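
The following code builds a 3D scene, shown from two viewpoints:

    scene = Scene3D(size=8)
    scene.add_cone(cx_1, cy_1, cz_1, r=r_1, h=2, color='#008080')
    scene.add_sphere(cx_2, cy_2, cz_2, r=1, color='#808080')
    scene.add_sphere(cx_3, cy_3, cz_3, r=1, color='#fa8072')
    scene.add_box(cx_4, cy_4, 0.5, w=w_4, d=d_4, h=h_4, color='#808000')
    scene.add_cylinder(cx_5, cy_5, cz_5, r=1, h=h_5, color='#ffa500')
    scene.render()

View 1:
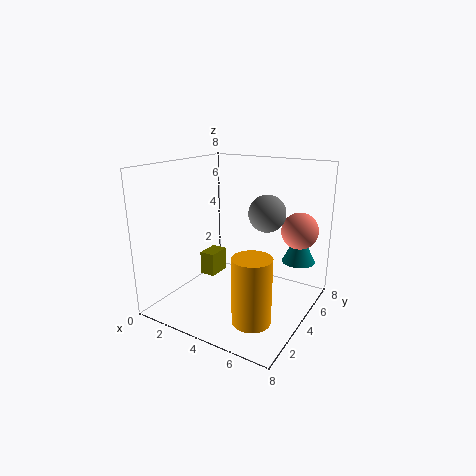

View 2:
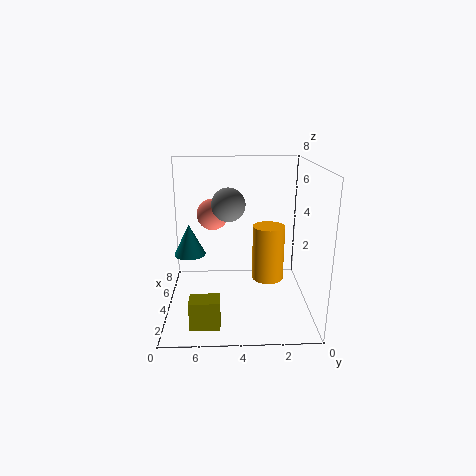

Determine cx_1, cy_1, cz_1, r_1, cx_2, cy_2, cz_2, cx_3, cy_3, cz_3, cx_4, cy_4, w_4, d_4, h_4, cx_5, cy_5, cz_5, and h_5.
cx_1 = 6.5
cy_1 = 7
cz_1 = 2
r_1 = 1
cx_2 = 5.5
cy_2 = 4.5
cz_2 = 5.5
cx_3 = 7
cy_3 = 5.5
cz_3 = 4.5
cx_4 = 0.5
cy_4 = 5
w_4 = 1
d_4 = 1.5
h_4 = 1.5
cx_5 = 6
cy_5 = 2
cz_5 = 0.5
h_5 = 3.5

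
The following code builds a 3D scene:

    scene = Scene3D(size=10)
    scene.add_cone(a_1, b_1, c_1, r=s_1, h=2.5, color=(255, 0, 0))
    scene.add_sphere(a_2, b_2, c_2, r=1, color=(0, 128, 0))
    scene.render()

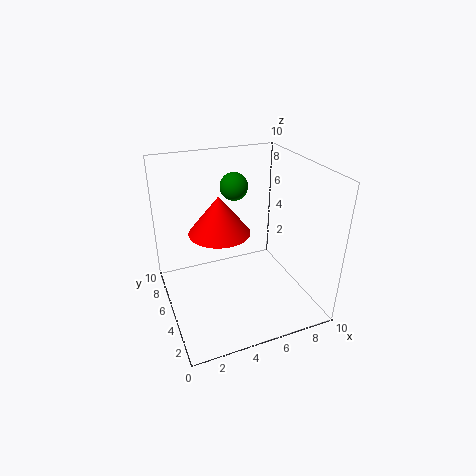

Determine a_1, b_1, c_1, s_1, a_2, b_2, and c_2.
a_1 = 3.5
b_1 = 4.5
c_1 = 6
s_1 = 2
a_2 = 5.5
b_2 = 7
c_2 = 8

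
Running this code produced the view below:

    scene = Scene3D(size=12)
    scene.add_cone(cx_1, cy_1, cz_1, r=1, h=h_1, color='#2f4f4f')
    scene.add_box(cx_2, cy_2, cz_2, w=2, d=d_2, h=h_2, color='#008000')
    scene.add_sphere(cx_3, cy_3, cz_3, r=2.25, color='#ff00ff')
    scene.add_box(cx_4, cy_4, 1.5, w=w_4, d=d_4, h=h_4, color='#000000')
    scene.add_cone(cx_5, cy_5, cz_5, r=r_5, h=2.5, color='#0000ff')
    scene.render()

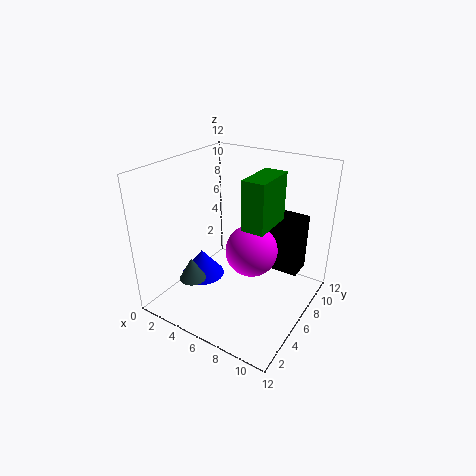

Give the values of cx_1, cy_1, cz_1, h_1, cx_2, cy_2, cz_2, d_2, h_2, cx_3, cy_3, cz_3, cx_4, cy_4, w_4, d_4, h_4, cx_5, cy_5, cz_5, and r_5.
cx_1 = 4.75; cy_1 = 1.5; cz_1 = 4.25; h_1 = 1.75; cx_2 = 6.25; cy_2 = 6; cz_2 = 6.75; d_2 = 4; h_2 = 4.25; cx_3 = 6.75; cy_3 = 7; cz_3 = 4.5; cx_4 = 6.5; cy_4 = 9.5; w_4 = 3.5; d_4 = 2.25; h_4 = 5.25; cx_5 = 2; cy_5 = 6; cz_5 = 1; r_5 = 2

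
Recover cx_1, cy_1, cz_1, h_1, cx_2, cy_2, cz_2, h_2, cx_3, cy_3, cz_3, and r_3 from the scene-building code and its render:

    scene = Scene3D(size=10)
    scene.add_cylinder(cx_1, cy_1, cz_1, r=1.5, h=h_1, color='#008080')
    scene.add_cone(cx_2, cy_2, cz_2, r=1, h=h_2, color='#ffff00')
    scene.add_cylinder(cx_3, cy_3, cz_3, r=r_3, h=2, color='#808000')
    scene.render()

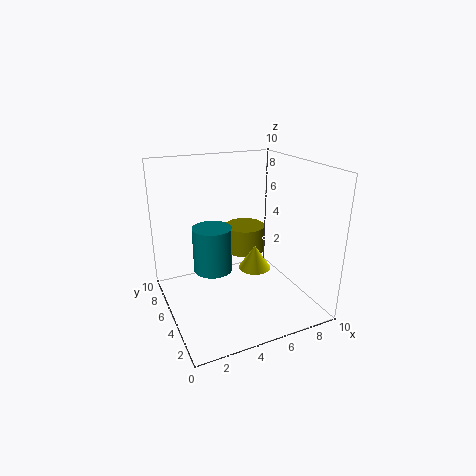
cx_1 = 4, cy_1 = 7.5, cz_1 = 1.5, h_1 = 3.5, cx_2 = 5, cy_2 = 2.5, cz_2 = 4, h_2 = 1.5, cx_3 = 6.5, cy_3 = 7, cz_3 = 3, r_3 = 1.5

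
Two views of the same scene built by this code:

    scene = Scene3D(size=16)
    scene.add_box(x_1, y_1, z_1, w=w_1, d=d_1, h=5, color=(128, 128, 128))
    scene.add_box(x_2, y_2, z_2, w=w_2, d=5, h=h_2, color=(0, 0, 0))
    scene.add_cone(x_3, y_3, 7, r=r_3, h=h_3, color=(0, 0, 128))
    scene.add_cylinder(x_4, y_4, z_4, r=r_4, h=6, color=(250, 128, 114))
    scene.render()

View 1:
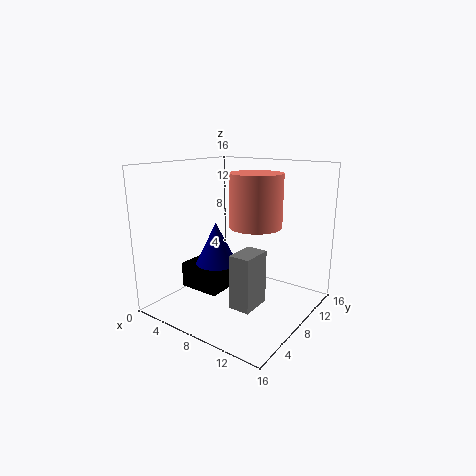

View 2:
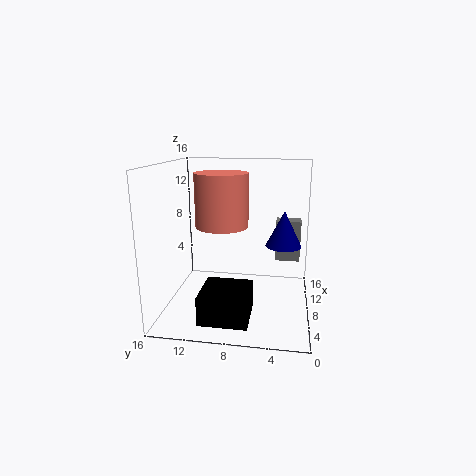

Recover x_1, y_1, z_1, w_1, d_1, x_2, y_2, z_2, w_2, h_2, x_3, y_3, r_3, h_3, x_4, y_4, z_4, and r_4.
x_1 = 12, y_1 = 1, z_1 = 4, w_1 = 2, d_1 = 3, x_2 = 1, y_2 = 6, z_2 = 1, w_2 = 5, h_2 = 3, x_3 = 9, y_3 = 3, r_3 = 2, h_3 = 4, x_4 = 9, y_4 = 10, z_4 = 9, r_4 = 3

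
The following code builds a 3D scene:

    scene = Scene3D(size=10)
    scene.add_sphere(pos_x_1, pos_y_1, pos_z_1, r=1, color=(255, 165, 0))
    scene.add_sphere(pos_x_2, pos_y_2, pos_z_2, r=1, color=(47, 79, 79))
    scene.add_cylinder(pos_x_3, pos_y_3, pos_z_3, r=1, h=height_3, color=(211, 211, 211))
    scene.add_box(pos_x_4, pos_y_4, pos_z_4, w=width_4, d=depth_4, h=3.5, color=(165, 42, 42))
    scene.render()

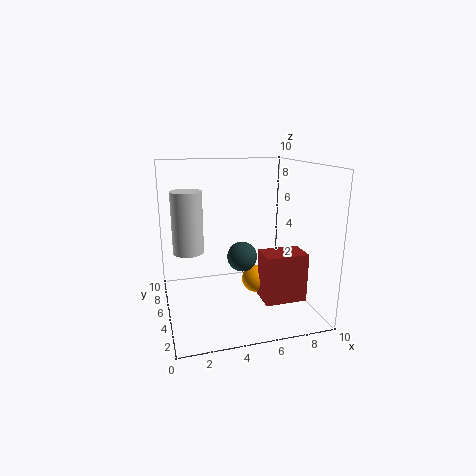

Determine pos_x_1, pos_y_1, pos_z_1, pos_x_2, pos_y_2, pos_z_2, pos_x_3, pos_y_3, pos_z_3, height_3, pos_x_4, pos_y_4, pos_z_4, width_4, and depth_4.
pos_x_1 = 6.5, pos_y_1 = 5.5, pos_z_1 = 1.5, pos_x_2 = 5, pos_y_2 = 4, pos_z_2 = 4, pos_x_3 = 1.5, pos_y_3 = 4.5, pos_z_3 = 4.5, height_3 = 4, pos_x_4 = 6.5, pos_y_4 = 3, pos_z_4 = 0.5, width_4 = 3, depth_4 = 2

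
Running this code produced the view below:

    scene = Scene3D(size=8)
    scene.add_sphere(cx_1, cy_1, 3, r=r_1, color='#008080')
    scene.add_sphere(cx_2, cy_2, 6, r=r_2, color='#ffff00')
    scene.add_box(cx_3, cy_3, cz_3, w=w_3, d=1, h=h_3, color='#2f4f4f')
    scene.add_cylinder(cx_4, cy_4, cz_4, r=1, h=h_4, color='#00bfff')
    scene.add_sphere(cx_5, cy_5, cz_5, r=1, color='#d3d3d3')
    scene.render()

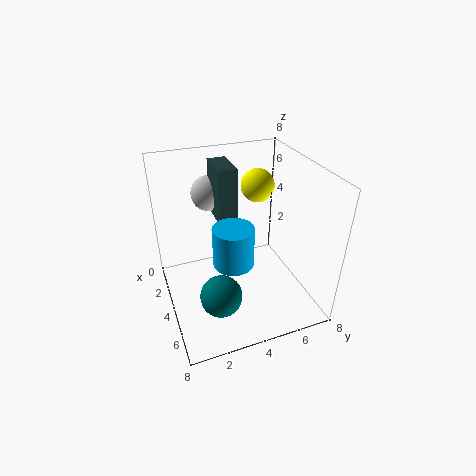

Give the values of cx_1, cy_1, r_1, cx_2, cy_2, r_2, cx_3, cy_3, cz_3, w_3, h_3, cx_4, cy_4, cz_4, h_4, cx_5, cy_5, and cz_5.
cx_1 = 7
cy_1 = 2
r_1 = 1
cx_2 = 2
cy_2 = 6
r_2 = 1
cx_3 = 2
cy_3 = 3
cz_3 = 5
w_3 = 2
h_3 = 3
cx_4 = 6
cy_4 = 3
cz_4 = 4
h_4 = 2
cx_5 = 2
cy_5 = 3
cz_5 = 6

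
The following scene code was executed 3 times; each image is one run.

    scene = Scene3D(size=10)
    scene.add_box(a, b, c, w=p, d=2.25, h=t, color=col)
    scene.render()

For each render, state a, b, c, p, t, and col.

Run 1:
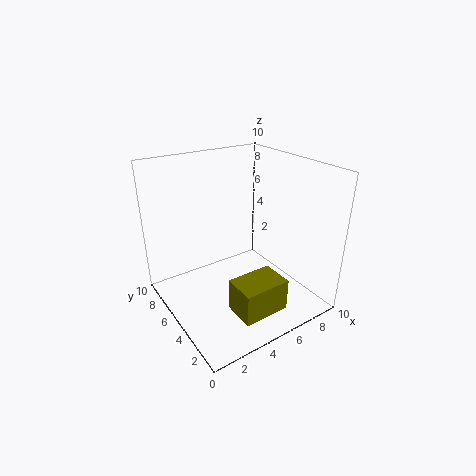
a = 3.25; b = 1.25; c = 0.75; p = 3.25; t = 2.25; col = 'olive'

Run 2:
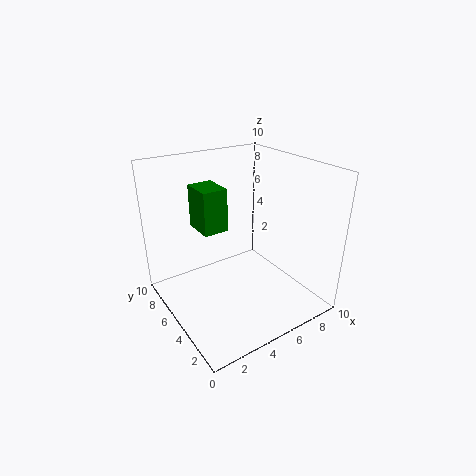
a = 2.75; b = 5.5; c = 5.5; p = 1.75; t = 3; col = 'green'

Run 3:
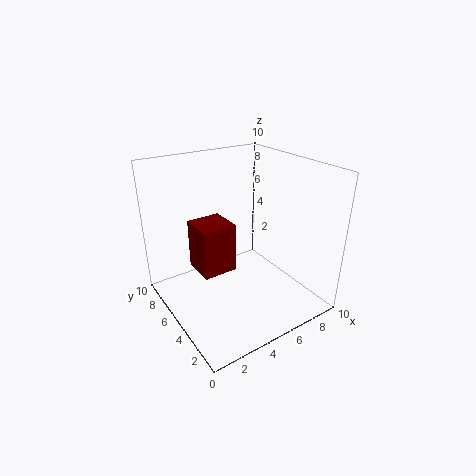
a = 1.75; b = 3.75; c = 3.5; p = 2.25; t = 3.25; col = 'maroon'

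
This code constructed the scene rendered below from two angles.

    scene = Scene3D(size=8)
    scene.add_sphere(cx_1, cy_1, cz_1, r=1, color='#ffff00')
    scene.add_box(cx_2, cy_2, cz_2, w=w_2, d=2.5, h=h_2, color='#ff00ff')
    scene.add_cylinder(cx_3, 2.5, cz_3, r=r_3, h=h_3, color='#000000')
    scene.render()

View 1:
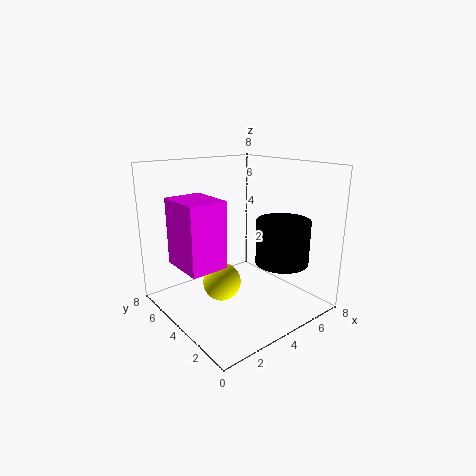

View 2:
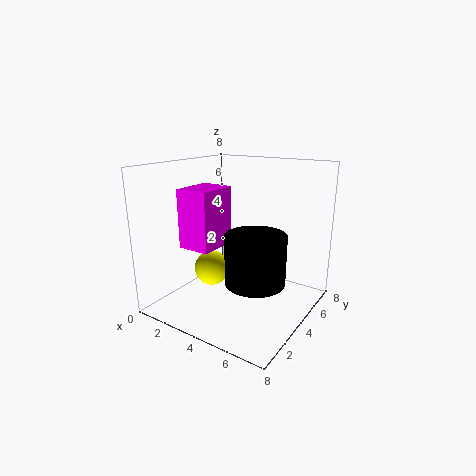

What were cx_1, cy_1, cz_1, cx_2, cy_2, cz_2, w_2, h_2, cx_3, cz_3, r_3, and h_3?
cx_1 = 2.5, cy_1 = 3.5, cz_1 = 2, cx_2 = 0.5, cy_2 = 3, cz_2 = 3, w_2 = 2, h_2 = 3.5, cx_3 = 6, cz_3 = 2.5, r_3 = 1.5, h_3 = 2.5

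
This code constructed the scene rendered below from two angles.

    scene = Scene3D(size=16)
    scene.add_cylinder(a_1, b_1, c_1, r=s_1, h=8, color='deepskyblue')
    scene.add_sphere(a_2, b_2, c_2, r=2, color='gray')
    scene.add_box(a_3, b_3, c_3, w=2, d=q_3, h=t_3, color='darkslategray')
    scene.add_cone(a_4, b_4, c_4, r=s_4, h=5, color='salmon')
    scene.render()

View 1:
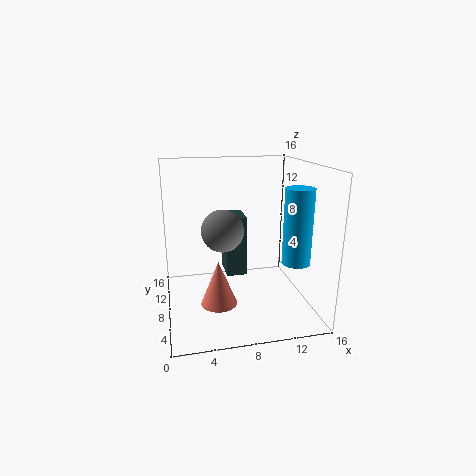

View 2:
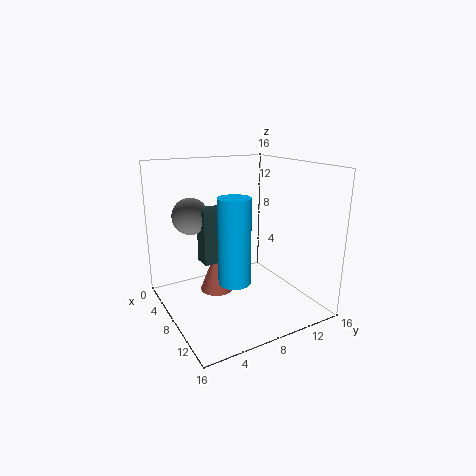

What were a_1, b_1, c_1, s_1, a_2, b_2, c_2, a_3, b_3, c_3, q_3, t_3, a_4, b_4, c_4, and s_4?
a_1 = 13.5; b_1 = 4.5; c_1 = 6; s_1 = 1.5; a_2 = 5.5; b_2 = 3.5; c_2 = 10.5; a_3 = 6; b_3 = 4; c_3 = 5.5; q_3 = 3; t_3 = 6; a_4 = 5.5; b_4 = 6.5; c_4 = 1; s_4 = 2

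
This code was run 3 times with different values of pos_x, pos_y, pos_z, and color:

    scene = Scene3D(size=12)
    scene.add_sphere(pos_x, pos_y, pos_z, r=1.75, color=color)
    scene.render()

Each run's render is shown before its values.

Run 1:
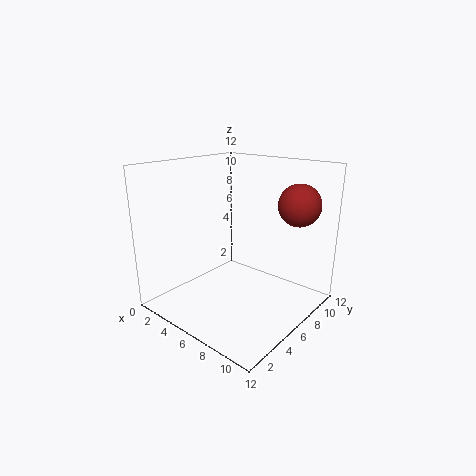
pos_x = 9.75; pos_y = 9.25; pos_z = 8.75; color = 'brown'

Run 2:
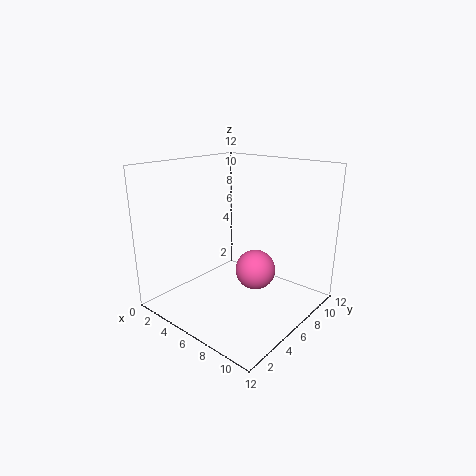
pos_x = 6.75; pos_y = 7.5; pos_z = 2.75; color = 'hotpink'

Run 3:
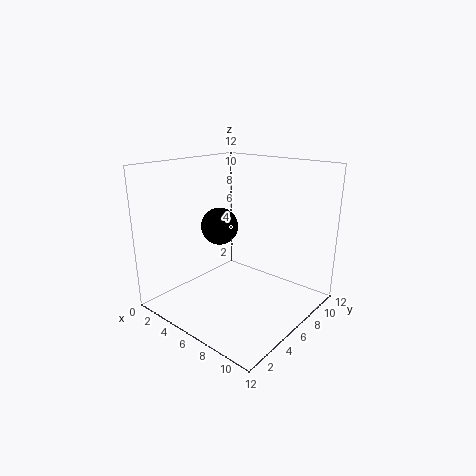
pos_x = 2.25; pos_y = 7.75; pos_z = 5.75; color = 'black'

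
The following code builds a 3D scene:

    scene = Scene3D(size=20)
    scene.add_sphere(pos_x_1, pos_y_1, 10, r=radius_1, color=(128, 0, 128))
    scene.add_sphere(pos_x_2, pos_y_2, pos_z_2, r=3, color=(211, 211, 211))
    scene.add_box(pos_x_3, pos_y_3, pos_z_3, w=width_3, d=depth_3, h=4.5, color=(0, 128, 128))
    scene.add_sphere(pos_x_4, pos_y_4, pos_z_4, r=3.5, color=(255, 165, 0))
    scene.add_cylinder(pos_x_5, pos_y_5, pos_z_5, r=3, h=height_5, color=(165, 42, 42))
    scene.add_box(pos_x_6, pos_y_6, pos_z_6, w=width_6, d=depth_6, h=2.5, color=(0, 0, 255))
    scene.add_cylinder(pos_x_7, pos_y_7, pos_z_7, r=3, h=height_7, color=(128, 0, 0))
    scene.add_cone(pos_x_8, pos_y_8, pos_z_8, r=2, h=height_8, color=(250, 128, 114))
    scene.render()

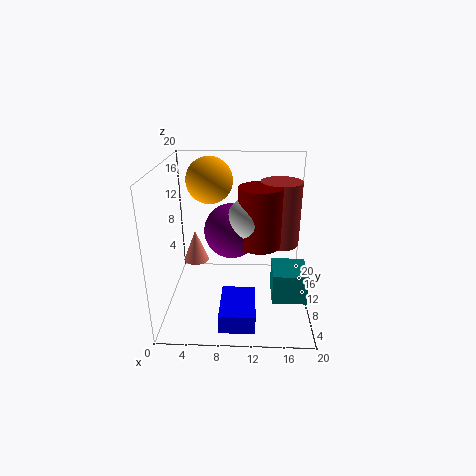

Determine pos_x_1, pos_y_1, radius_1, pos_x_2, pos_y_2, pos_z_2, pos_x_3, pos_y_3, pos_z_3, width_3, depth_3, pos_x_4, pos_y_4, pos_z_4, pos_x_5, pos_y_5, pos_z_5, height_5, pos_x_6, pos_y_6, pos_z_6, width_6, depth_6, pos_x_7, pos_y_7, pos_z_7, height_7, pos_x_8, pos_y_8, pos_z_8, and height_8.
pos_x_1 = 9; pos_y_1 = 12.5; radius_1 = 4; pos_x_2 = 11.5; pos_y_2 = 11; pos_z_2 = 12.5; pos_x_3 = 15; pos_y_3 = 8; pos_z_3 = 0.5; width_3 = 5; depth_3 = 5.5; pos_x_4 = 5.5; pos_y_4 = 16; pos_z_4 = 16.5; pos_x_5 = 16; pos_y_5 = 14; pos_z_5 = 7.5; height_5 = 9.5; pos_x_6 = 8; pos_y_6 = 0.5; pos_z_6 = 1.5; width_6 = 4.5; depth_6 = 6.5; pos_x_7 = 13; pos_y_7 = 11; pos_z_7 = 8.5; height_7 = 8.5; pos_x_8 = 3; pos_y_8 = 15.5; pos_z_8 = 3.5; height_8 = 5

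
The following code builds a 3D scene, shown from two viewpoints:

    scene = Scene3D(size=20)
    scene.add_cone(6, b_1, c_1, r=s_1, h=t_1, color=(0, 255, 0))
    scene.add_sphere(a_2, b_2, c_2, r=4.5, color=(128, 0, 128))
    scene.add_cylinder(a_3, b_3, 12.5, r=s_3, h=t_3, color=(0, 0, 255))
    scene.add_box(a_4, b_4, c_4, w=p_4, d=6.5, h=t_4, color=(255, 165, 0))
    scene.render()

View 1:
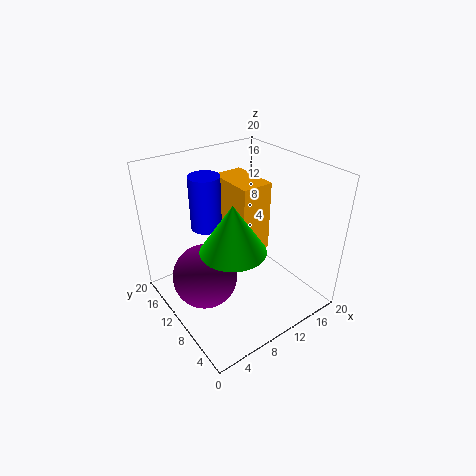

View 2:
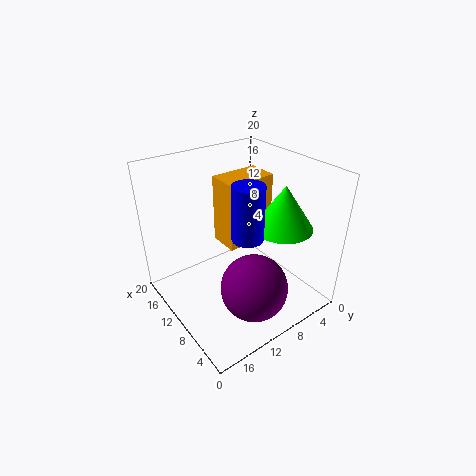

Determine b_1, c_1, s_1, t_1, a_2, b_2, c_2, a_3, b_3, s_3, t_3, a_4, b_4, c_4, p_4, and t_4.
b_1 = 5.5; c_1 = 12; s_1 = 4; t_1 = 6; a_2 = 5; b_2 = 11; c_2 = 5; a_3 = 6; b_3 = 11.5; s_3 = 2; t_3 = 7; a_4 = 8; b_4 = 6; c_4 = 10; p_4 = 4; t_4 = 9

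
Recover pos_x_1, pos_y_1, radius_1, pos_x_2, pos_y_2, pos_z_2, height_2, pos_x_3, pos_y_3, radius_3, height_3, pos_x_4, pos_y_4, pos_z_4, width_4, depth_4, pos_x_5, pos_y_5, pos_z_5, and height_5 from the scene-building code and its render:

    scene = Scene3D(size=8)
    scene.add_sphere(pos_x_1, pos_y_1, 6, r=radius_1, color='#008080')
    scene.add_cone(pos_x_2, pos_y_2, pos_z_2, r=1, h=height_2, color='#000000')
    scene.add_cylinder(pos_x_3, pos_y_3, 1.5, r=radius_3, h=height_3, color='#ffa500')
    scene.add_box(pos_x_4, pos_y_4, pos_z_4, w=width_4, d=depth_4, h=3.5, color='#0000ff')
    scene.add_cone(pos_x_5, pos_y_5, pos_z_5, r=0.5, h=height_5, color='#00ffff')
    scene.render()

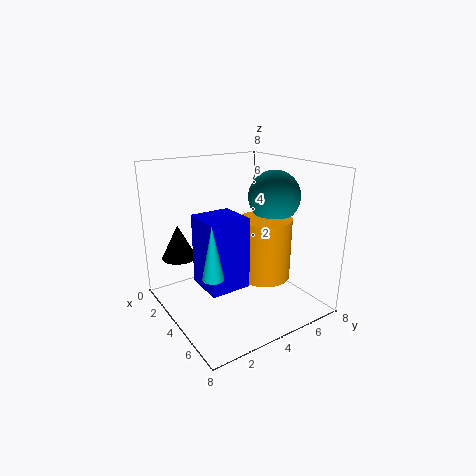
pos_x_1 = 4
pos_y_1 = 6.5
radius_1 = 1.5
pos_x_2 = 1.5
pos_y_2 = 1.5
pos_z_2 = 2.5
height_2 = 2
pos_x_3 = 4.5
pos_y_3 = 5.5
radius_3 = 1.5
height_3 = 3.5
pos_x_4 = 4.5
pos_y_4 = 1
pos_z_4 = 2.5
width_4 = 2
depth_4 = 2
pos_x_5 = 6.5
pos_y_5 = 1
pos_z_5 = 3.5
height_5 = 2.5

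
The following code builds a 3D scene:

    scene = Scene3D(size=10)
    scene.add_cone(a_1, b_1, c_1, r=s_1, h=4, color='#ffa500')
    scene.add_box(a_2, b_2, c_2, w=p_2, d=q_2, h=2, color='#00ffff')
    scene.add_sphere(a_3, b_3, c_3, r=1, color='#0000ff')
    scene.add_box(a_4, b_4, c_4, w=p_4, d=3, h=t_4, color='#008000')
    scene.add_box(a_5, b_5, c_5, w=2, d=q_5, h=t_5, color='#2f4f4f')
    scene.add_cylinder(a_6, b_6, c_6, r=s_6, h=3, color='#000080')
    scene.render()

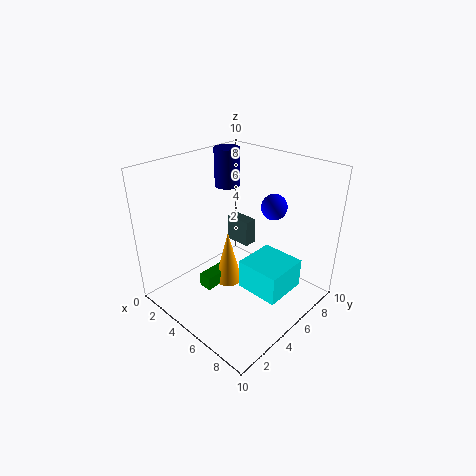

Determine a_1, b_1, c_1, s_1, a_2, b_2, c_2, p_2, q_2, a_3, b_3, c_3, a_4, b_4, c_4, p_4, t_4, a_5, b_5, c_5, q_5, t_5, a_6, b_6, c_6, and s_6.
a_1 = 4
b_1 = 5
c_1 = 1
s_1 = 1
a_2 = 6
b_2 = 4
c_2 = 2
p_2 = 3
q_2 = 3
a_3 = 5
b_3 = 9
c_3 = 6
a_4 = 3
b_4 = 3
c_4 = 1
p_4 = 1
t_4 = 1
a_5 = 2
b_5 = 7
c_5 = 3
q_5 = 1
t_5 = 2
a_6 = 1
b_6 = 8
c_6 = 7
s_6 = 1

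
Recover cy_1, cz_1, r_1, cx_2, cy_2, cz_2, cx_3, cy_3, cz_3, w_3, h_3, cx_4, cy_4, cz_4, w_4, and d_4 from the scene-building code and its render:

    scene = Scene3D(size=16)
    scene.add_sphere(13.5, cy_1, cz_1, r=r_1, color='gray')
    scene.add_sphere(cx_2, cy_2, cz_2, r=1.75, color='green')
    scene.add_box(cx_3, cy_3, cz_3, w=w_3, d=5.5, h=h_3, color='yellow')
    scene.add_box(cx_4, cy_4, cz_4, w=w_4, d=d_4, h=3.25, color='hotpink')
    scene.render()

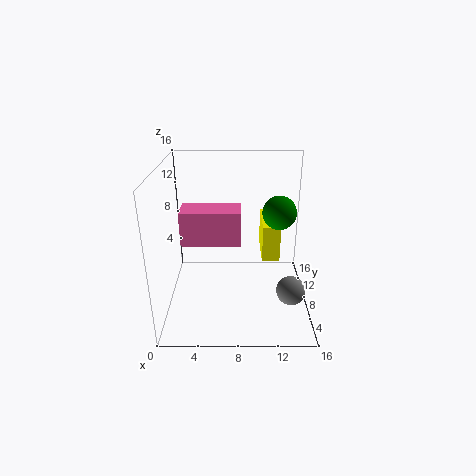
cy_1 = 3.75, cz_1 = 4, r_1 = 1.5, cx_2 = 12.25, cy_2 = 6.75, cz_2 = 11.5, cx_3 = 10.75, cy_3 = 8, cz_3 = 5, w_3 = 2, h_3 = 4.25, cx_4 = 2.75, cy_4 = 2.25, cz_4 = 10, w_4 = 5.5, d_4 = 2.75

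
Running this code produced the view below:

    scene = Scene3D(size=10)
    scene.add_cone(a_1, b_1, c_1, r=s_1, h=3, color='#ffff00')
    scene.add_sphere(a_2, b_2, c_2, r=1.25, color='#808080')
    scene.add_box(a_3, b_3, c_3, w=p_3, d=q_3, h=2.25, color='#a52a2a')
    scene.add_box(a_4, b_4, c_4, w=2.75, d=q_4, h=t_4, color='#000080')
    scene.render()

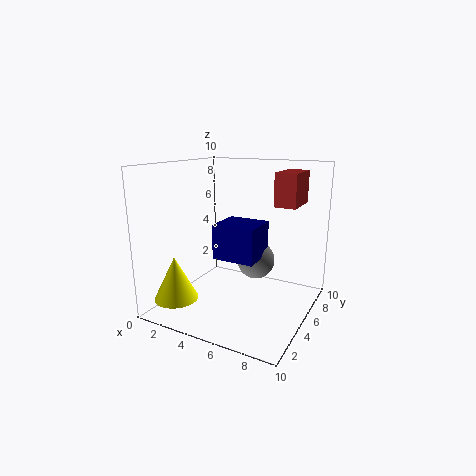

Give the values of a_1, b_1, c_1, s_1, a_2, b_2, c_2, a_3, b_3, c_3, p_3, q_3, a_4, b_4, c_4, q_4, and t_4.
a_1 = 1.75; b_1 = 2; c_1 = 1; s_1 = 1.5; a_2 = 6.5; b_2 = 4.75; c_2 = 3.75; a_3 = 7.25; b_3 = 5.75; c_3 = 7.25; p_3 = 1.5; q_3 = 2.75; a_4 = 4.5; b_4 = 2.5; c_4 = 4.25; q_4 = 2.5; t_4 = 2.25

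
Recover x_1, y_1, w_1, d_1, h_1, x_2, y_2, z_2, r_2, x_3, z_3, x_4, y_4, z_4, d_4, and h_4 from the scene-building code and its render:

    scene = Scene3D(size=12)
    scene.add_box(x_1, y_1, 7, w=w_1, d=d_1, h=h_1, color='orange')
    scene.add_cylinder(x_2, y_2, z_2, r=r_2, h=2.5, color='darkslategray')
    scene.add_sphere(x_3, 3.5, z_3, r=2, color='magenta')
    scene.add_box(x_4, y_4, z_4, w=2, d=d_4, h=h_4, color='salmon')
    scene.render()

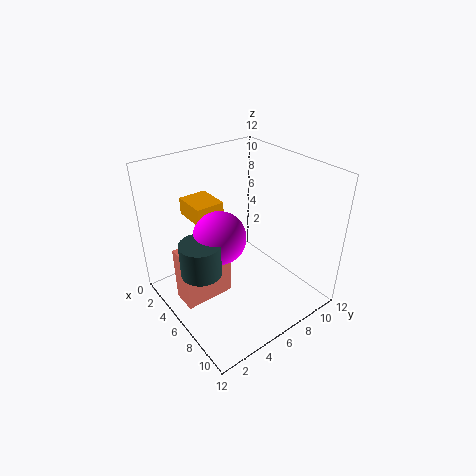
x_1 = 1, y_1 = 3.5, w_1 = 3, d_1 = 2.5, h_1 = 1.5, x_2 = 7.5, y_2 = 1.5, z_2 = 5.5, r_2 = 1.5, x_3 = 7, z_3 = 7.5, x_4 = 5, y_4 = 0.5, z_4 = 2, d_4 = 4, h_4 = 4.5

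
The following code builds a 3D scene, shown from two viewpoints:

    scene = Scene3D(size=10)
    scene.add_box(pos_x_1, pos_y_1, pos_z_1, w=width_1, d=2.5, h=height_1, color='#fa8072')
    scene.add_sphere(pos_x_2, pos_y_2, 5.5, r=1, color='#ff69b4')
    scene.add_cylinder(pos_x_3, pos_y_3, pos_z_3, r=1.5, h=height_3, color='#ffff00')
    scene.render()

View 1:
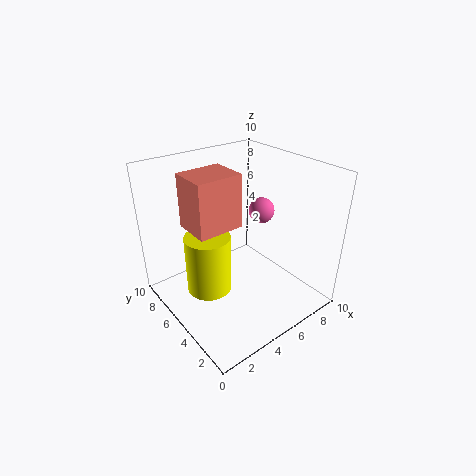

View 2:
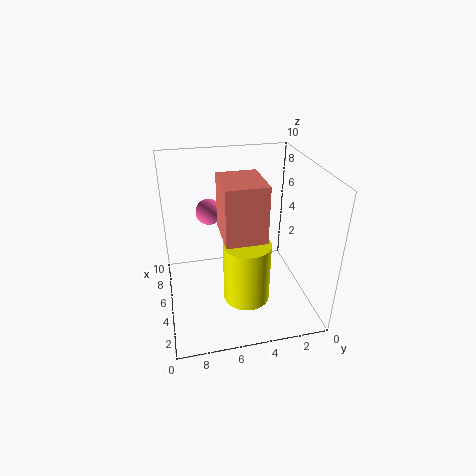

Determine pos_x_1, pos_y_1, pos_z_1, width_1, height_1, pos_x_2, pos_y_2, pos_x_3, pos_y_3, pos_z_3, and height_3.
pos_x_1 = 1.5, pos_y_1 = 4, pos_z_1 = 6.5, width_1 = 3, height_1 = 3.5, pos_x_2 = 8.5, pos_y_2 = 6.5, pos_x_3 = 2.5, pos_y_3 = 5, pos_z_3 = 2, height_3 = 4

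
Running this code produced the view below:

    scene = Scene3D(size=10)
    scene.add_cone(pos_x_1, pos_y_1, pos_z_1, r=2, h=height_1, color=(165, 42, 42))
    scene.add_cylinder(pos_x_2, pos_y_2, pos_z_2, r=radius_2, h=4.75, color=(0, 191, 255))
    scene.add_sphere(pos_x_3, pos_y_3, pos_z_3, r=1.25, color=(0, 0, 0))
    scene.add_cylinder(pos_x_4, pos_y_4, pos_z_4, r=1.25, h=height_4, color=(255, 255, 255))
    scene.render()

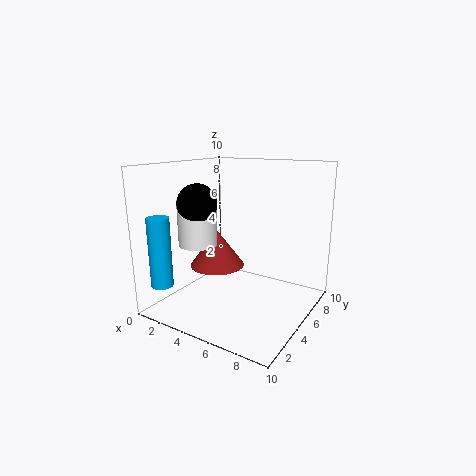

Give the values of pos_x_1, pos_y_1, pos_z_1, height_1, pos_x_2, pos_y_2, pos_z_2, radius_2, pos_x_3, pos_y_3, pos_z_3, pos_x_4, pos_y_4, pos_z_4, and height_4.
pos_x_1 = 3
pos_y_1 = 5.25
pos_z_1 = 2.5
height_1 = 2.75
pos_x_2 = 1.25
pos_y_2 = 1.25
pos_z_2 = 2
radius_2 = 0.75
pos_x_3 = 3.75
pos_y_3 = 2.25
pos_z_3 = 7.75
pos_x_4 = 3.5
pos_y_4 = 2.5
pos_z_4 = 5
height_4 = 3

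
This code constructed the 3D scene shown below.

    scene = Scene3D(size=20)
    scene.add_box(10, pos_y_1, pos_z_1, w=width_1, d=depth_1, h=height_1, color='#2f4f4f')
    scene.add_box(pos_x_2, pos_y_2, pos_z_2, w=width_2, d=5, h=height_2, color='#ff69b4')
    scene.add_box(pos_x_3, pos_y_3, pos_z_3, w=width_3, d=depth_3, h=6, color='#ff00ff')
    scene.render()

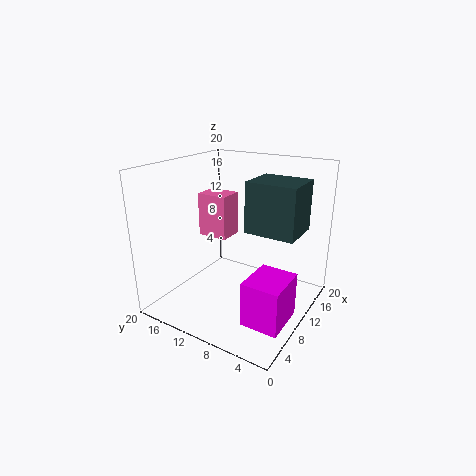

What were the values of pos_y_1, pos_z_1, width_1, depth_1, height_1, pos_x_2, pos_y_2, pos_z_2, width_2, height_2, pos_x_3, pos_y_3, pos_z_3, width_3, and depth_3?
pos_y_1 = 2, pos_z_1 = 11, width_1 = 6, depth_1 = 7, height_1 = 7, pos_x_2 = 14, pos_y_2 = 15, pos_z_2 = 7, width_2 = 4, height_2 = 7, pos_x_3 = 4, pos_y_3 = 1, pos_z_3 = 1, width_3 = 6, depth_3 = 5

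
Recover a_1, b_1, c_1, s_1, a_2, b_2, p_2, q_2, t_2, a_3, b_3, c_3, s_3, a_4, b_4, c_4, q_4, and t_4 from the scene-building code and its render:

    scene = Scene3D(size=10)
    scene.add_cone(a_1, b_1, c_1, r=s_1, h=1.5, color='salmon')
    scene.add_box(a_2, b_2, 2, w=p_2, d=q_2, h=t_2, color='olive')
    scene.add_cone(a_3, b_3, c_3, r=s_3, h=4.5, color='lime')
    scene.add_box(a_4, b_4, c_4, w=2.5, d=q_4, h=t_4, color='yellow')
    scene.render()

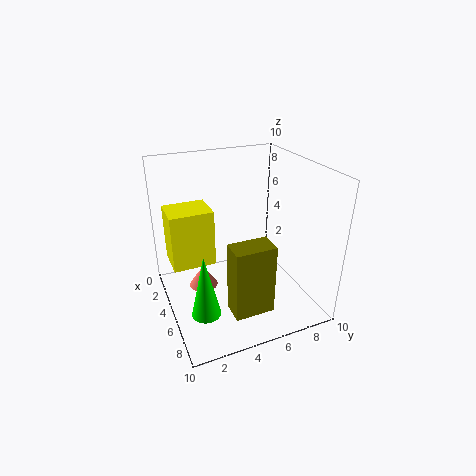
a_1 = 4.5
b_1 = 2.5
c_1 = 1.5
s_1 = 1
a_2 = 8
b_2 = 3
p_2 = 1.5
q_2 = 2.5
t_2 = 4.5
a_3 = 6.5
b_3 = 2
c_3 = 0.5
s_3 = 1
a_4 = 2
b_4 = 0.5
c_4 = 3
q_4 = 3
t_4 = 4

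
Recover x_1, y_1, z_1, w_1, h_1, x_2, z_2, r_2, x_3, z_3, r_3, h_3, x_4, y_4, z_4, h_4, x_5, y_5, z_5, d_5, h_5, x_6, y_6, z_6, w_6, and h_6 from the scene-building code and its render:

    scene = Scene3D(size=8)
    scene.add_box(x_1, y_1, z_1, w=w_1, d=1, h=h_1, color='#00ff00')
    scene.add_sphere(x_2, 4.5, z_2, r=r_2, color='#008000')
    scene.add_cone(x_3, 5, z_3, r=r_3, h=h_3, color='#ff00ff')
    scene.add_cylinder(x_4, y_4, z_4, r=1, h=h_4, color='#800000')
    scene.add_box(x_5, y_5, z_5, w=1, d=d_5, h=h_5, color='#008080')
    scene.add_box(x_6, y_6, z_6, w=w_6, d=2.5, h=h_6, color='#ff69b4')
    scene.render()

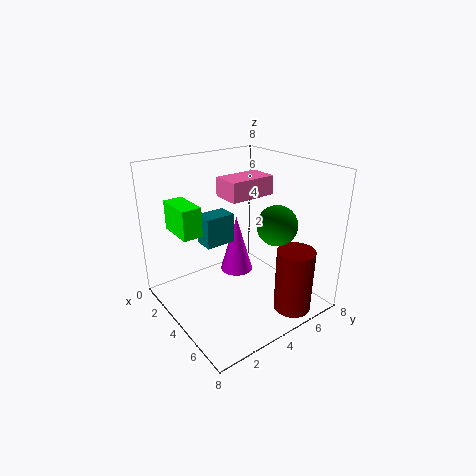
x_1 = 2.5
y_1 = 0.5
z_1 = 5
w_1 = 2
h_1 = 1.5
x_2 = 6.5
z_2 = 5.5
r_2 = 1
x_3 = 2.5
z_3 = 1
r_3 = 1
h_3 = 3.5
x_4 = 7
y_4 = 5.5
z_4 = 0.5
h_4 = 3.5
x_5 = 4
y_5 = 1.5
z_5 = 4.5
d_5 = 1.5
h_5 = 1.5
x_6 = 3.5
y_6 = 3
z_6 = 6.5
w_6 = 1.5
h_6 = 1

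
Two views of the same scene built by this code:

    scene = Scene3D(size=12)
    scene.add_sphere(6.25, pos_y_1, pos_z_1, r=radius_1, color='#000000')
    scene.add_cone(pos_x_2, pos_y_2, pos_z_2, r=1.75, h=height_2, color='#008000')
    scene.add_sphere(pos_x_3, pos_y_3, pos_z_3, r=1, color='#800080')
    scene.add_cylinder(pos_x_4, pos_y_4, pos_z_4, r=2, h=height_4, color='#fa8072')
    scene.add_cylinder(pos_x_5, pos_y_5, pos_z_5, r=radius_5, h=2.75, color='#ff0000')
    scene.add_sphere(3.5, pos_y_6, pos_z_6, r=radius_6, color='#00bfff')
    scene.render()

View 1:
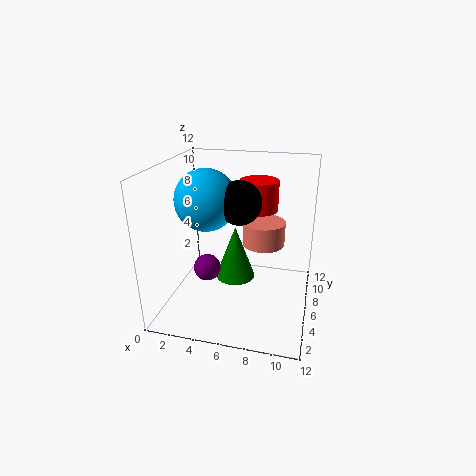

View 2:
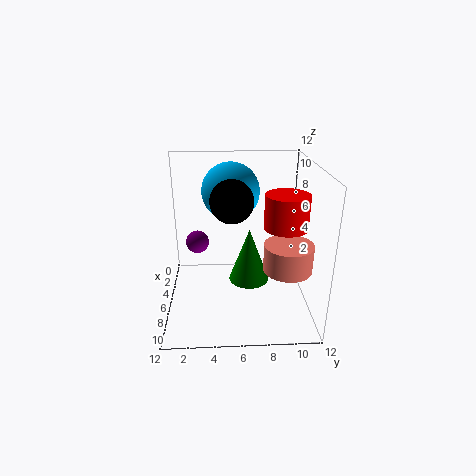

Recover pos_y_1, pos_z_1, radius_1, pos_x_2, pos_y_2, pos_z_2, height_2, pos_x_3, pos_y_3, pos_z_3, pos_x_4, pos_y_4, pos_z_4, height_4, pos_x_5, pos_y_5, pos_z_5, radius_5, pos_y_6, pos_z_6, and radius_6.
pos_y_1 = 5.5; pos_z_1 = 9.25; radius_1 = 1.75; pos_x_2 = 5.5; pos_y_2 = 7; pos_z_2 = 1.75; height_2 = 4.75; pos_x_3 = 4.5; pos_y_3 = 2.5; pos_z_3 = 5; pos_x_4 = 7.5; pos_y_4 = 10; pos_z_4 = 3.75; height_4 = 2.25; pos_x_5 = 7; pos_y_5 = 9.75; pos_z_5 = 7.25; radius_5 = 1.75; pos_y_6 = 5.5; pos_z_6 = 9.25; radius_6 = 2.5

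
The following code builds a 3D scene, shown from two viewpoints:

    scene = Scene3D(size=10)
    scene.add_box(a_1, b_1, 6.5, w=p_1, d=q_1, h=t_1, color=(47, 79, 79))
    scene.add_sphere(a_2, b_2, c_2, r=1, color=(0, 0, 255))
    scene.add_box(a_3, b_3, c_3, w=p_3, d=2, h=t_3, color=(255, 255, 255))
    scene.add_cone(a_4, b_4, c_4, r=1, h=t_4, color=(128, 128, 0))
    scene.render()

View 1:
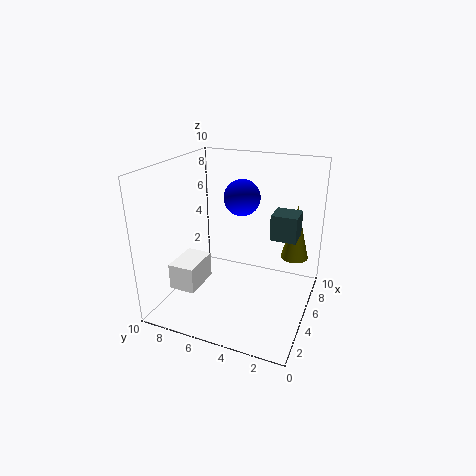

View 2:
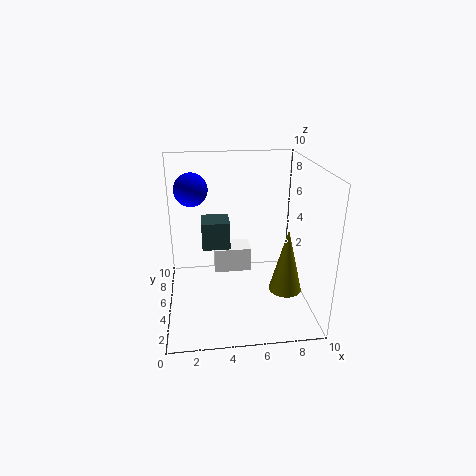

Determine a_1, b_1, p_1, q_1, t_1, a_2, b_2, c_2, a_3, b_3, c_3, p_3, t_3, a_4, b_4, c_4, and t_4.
a_1 = 2.5; b_1 = 0.5; p_1 = 1.5; q_1 = 1.5; t_1 = 1.5; a_2 = 2; b_2 = 3.5; c_2 = 9; a_3 = 3.5; b_3 = 8; c_3 = 0.5; p_3 = 3; t_3 = 2; a_4 = 7.5; b_4 = 1.5; c_4 = 3; t_4 = 4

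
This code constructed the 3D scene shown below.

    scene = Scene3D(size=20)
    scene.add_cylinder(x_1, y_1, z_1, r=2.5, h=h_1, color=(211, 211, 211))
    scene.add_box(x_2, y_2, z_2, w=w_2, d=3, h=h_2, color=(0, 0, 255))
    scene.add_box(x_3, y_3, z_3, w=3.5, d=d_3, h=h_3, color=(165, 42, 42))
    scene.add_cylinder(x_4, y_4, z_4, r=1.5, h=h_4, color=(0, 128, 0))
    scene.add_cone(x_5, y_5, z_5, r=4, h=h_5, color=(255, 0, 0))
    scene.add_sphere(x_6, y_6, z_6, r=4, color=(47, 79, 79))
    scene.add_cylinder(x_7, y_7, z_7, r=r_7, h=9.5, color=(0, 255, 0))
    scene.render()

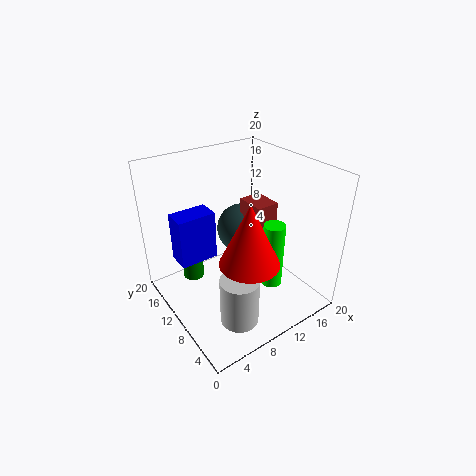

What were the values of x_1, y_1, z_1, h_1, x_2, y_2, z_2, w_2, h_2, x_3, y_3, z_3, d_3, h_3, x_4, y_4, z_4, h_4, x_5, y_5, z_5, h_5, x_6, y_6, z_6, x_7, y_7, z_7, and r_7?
x_1 = 6, y_1 = 4, z_1 = 2, h_1 = 6.5, x_2 = 1.5, y_2 = 10, z_2 = 8.5, w_2 = 5, h_2 = 6.5, x_3 = 14, y_3 = 10.5, z_3 = 6, d_3 = 4.5, h_3 = 7, x_4 = 5, y_4 = 14.5, z_4 = 3, h_4 = 3.5, x_5 = 9, y_5 = 6, z_5 = 8.5, h_5 = 8.5, x_6 = 15, y_6 = 16, z_6 = 7, x_7 = 13.5, y_7 = 6.5, z_7 = 3, r_7 = 1.5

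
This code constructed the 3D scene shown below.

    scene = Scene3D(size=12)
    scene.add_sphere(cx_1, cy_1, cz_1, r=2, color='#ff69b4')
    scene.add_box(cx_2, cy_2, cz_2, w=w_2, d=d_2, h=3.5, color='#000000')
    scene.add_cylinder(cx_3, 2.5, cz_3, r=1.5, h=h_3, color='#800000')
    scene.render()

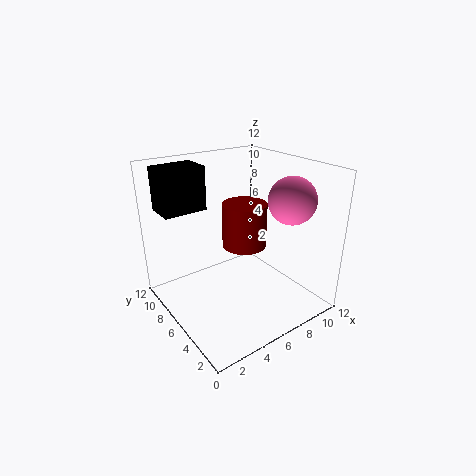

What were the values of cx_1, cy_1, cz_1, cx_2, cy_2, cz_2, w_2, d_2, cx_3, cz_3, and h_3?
cx_1 = 10, cy_1 = 4, cz_1 = 9, cx_2 = 0.5, cy_2 = 7.5, cz_2 = 8.5, w_2 = 3.5, d_2 = 2.5, cx_3 = 4, cz_3 = 7.5, h_3 = 3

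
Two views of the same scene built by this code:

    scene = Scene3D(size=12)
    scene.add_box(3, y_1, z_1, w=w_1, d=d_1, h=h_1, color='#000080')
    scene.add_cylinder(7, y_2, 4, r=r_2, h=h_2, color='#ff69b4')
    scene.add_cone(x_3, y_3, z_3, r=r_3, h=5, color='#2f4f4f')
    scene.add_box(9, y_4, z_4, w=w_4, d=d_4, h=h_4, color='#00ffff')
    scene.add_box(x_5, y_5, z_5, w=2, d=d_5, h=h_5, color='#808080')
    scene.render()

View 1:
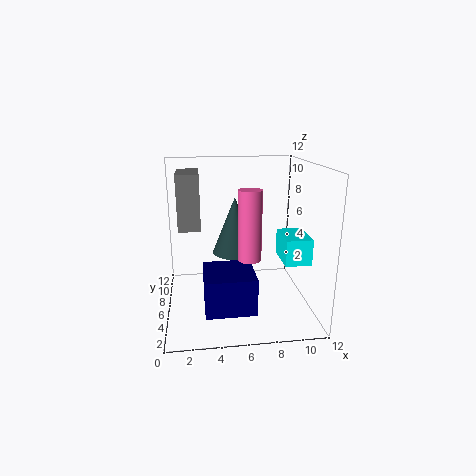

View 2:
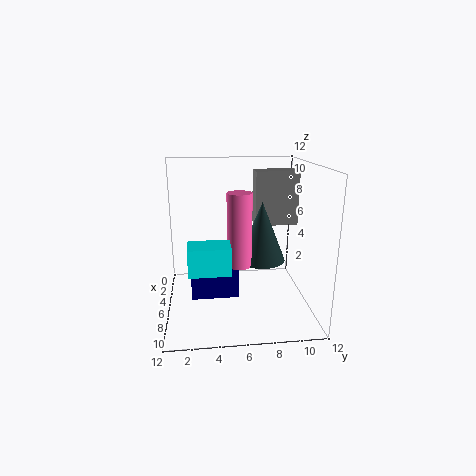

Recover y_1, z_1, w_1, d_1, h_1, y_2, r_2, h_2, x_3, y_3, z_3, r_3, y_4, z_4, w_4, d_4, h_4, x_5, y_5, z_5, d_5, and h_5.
y_1 = 2; z_1 = 1; w_1 = 4; d_1 = 4; h_1 = 3; y_2 = 6; r_2 = 1; h_2 = 6; x_3 = 6; y_3 = 8; z_3 = 4; r_3 = 2; y_4 = 2; z_4 = 5; w_4 = 2; d_4 = 3; h_4 = 2; x_5 = 1; y_5 = 8; z_5 = 6; d_5 = 4; h_5 = 5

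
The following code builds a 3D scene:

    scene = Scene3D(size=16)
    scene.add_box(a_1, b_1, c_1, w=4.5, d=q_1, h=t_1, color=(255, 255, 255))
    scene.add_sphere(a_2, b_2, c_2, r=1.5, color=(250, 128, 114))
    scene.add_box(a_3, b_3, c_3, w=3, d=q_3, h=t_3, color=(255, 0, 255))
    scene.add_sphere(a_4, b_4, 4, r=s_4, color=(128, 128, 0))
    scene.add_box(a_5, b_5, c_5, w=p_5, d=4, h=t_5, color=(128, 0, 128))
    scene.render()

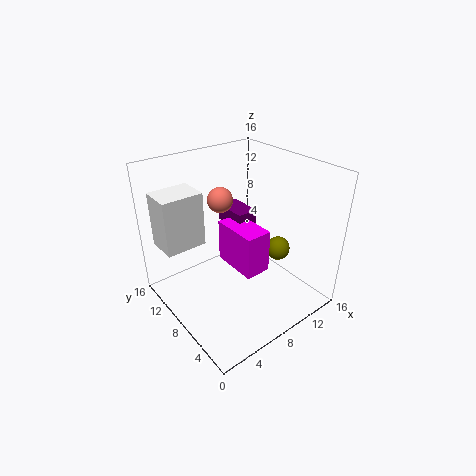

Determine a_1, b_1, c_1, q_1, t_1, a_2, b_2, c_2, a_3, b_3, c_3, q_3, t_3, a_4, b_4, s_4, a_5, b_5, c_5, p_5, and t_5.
a_1 = 0.5
b_1 = 10
c_1 = 7.5
q_1 = 3.5
t_1 = 6
a_2 = 8.5
b_2 = 12
c_2 = 11
a_3 = 7.5
b_3 = 5.5
c_3 = 4
q_3 = 5.5
t_3 = 5
a_4 = 14.5
b_4 = 8
s_4 = 1.5
a_5 = 9
b_5 = 9
c_5 = 8
p_5 = 2.5
t_5 = 2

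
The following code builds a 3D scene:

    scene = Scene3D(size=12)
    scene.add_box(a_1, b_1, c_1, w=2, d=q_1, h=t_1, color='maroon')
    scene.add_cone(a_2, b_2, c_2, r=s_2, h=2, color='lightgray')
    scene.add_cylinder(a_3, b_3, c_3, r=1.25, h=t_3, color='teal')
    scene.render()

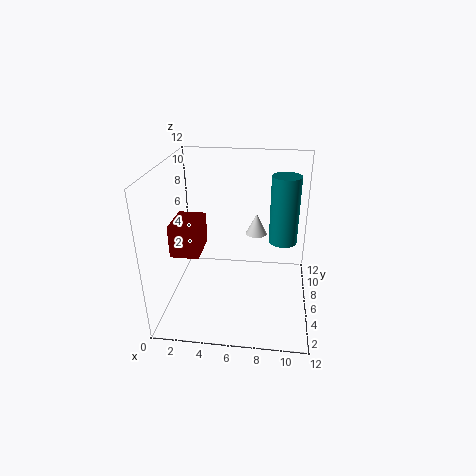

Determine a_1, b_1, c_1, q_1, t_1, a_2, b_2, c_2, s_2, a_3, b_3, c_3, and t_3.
a_1 = 2; b_1 = 0.75; c_1 = 7; q_1 = 2.75; t_1 = 2.25; a_2 = 7.25; b_2 = 10; c_2 = 4.5; s_2 = 1; a_3 = 9.75; b_3 = 8.25; c_3 = 4.75; t_3 = 6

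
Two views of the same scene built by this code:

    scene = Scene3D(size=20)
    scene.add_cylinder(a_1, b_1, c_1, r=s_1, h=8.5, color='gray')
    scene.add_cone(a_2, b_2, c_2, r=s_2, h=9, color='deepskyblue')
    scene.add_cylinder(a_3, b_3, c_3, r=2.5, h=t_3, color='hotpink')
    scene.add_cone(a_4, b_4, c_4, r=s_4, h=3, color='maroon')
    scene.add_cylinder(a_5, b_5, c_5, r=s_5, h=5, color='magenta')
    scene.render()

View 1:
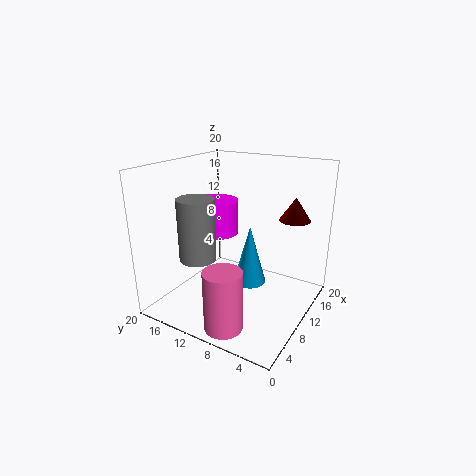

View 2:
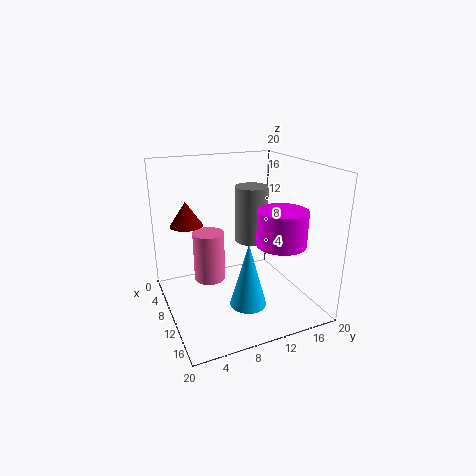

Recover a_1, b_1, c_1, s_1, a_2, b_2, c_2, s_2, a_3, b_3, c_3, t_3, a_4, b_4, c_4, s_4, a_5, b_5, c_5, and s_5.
a_1 = 6, b_1 = 14, c_1 = 7.5, s_1 = 2.5, a_2 = 13.5, b_2 = 10, c_2 = 1.5, s_2 = 2.5, a_3 = 3, b_3 = 8, c_3 = 0.5, t_3 = 8, a_4 = 11.5, b_4 = 2.5, c_4 = 13.5, s_4 = 2, a_5 = 12.5, b_5 = 15.5, c_5 = 9, s_5 = 3.5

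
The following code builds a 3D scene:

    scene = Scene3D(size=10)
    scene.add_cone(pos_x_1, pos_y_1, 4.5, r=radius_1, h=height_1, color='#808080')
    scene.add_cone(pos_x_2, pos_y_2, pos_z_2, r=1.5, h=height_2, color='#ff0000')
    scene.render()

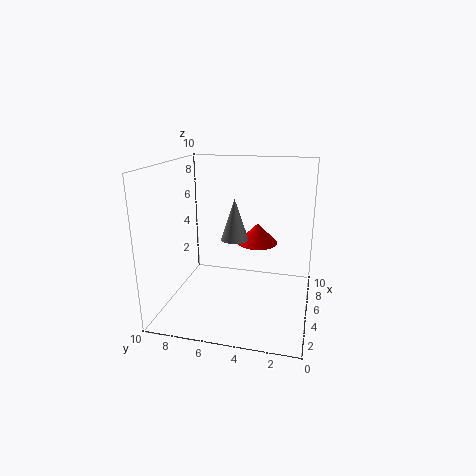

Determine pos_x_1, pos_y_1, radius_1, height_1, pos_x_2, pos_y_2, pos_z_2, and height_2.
pos_x_1 = 6; pos_y_1 = 5.5; radius_1 = 1; height_1 = 3; pos_x_2 = 7; pos_y_2 = 4; pos_z_2 = 4; height_2 = 1.5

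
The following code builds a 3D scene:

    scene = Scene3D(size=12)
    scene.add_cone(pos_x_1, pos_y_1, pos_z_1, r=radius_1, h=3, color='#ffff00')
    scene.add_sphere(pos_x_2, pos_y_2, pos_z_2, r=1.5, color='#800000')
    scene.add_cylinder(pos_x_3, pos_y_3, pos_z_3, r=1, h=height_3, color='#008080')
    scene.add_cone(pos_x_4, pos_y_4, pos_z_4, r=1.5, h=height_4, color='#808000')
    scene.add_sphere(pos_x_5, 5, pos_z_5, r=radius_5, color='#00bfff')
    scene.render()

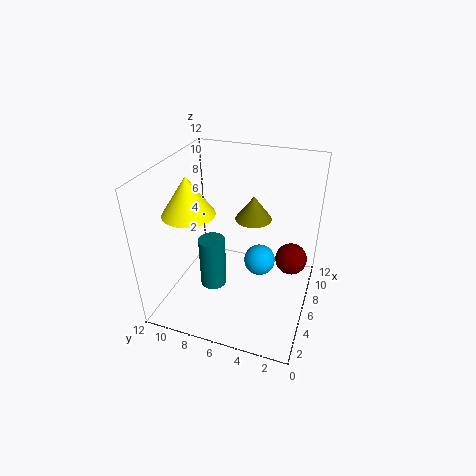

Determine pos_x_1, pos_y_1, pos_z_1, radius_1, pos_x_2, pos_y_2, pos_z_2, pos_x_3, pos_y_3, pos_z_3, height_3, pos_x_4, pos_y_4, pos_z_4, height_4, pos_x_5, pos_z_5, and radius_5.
pos_x_1 = 3.5; pos_y_1 = 9; pos_z_1 = 9; radius_1 = 2; pos_x_2 = 10; pos_y_2 = 2; pos_z_2 = 2; pos_x_3 = 3; pos_y_3 = 7; pos_z_3 = 3.5; height_3 = 4; pos_x_4 = 7; pos_y_4 = 5; pos_z_4 = 7.5; height_4 = 2; pos_x_5 = 9.5; pos_z_5 = 1.5; radius_5 = 1.5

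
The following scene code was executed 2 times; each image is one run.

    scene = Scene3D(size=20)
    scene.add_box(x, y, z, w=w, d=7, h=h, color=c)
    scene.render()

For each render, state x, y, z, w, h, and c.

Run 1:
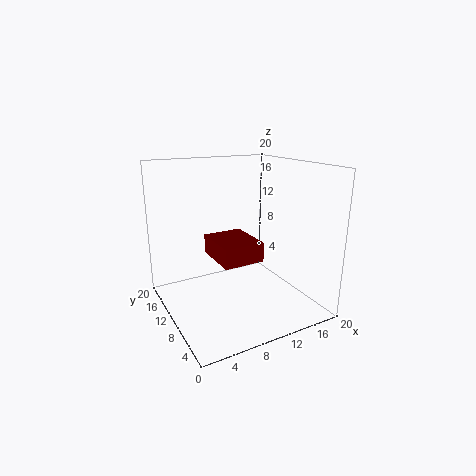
x = 6.75; y = 7.25; z = 7; w = 5.75; h = 2.75; c = 'maroon'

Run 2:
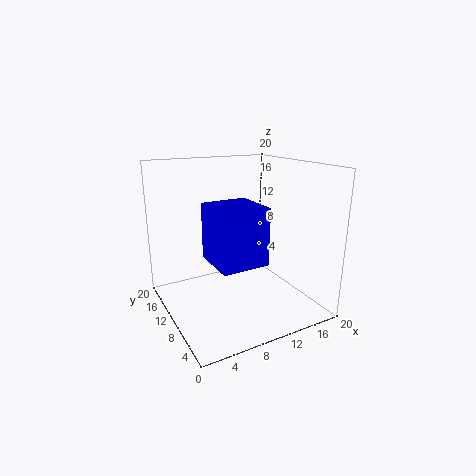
x = 6; y = 6.25; z = 6.75; w = 6.75; h = 8; c = 'blue'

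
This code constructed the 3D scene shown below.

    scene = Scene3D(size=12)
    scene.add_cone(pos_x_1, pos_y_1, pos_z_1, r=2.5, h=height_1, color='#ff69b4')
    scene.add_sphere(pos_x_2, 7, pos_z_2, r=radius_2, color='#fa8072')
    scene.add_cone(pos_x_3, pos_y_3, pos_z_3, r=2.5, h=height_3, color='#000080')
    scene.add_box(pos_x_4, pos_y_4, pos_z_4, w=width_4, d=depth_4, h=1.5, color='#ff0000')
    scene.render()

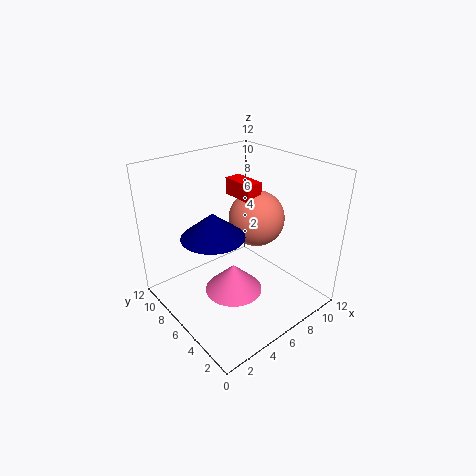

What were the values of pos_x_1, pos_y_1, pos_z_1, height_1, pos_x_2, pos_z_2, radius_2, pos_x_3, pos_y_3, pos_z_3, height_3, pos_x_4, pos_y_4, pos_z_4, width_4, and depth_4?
pos_x_1 = 5.5
pos_y_1 = 6
pos_z_1 = 1
height_1 = 2.5
pos_x_2 = 9
pos_z_2 = 6.5
radius_2 = 2.5
pos_x_3 = 3.5
pos_y_3 = 6
pos_z_3 = 7
height_3 = 2
pos_x_4 = 7.5
pos_y_4 = 6.5
pos_z_4 = 8.5
width_4 = 1.5
depth_4 = 3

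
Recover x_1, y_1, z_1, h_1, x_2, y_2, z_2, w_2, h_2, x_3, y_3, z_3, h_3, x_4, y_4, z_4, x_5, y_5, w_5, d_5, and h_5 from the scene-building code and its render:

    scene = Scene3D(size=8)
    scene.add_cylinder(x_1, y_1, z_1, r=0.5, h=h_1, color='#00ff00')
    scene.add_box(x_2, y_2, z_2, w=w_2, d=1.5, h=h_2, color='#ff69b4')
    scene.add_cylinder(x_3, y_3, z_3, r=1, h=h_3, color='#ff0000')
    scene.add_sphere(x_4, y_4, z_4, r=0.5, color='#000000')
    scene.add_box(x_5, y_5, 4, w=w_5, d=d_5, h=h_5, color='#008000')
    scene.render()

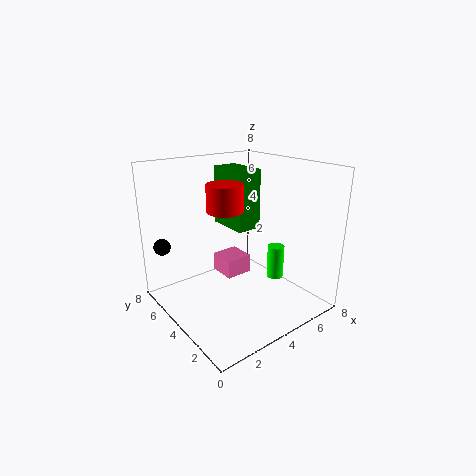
x_1 = 6.5; y_1 = 3.5; z_1 = 1; h_1 = 2; x_2 = 3; y_2 = 3.5; z_2 = 2; w_2 = 1.5; h_2 = 1; x_3 = 3.5; y_3 = 4.5; z_3 = 5.5; h_3 = 1.5; x_4 = 1; y_4 = 7.5; z_4 = 3; x_5 = 4.5; y_5 = 4.5; w_5 = 1.5; d_5 = 2.5; h_5 = 3.5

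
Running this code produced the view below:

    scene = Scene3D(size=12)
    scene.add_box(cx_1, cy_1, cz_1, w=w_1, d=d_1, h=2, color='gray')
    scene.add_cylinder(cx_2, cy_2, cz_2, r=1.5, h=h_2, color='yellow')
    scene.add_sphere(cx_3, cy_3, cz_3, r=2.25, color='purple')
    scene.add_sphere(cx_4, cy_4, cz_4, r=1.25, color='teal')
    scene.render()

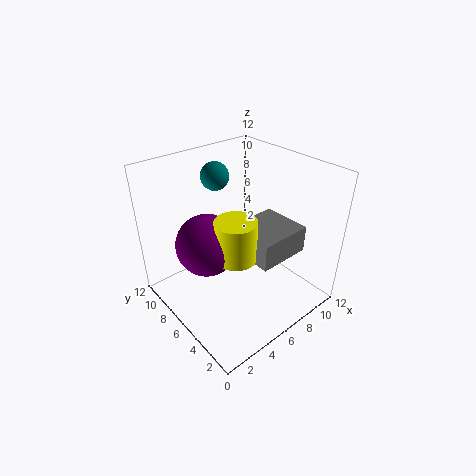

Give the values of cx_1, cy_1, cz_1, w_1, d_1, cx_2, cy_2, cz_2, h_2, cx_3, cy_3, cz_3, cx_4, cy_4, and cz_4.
cx_1 = 4.25
cy_1 = 1
cz_1 = 6.5
w_1 = 4
d_1 = 3.75
cx_2 = 3.5
cy_2 = 3.25
cz_2 = 6.75
h_2 = 3
cx_3 = 2.25
cy_3 = 5
cz_3 = 7.5
cx_4 = 6.75
cy_4 = 10
cz_4 = 10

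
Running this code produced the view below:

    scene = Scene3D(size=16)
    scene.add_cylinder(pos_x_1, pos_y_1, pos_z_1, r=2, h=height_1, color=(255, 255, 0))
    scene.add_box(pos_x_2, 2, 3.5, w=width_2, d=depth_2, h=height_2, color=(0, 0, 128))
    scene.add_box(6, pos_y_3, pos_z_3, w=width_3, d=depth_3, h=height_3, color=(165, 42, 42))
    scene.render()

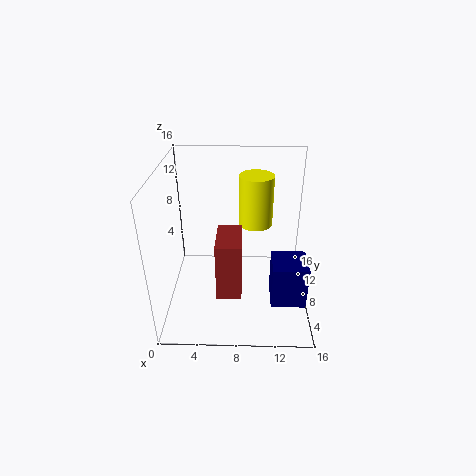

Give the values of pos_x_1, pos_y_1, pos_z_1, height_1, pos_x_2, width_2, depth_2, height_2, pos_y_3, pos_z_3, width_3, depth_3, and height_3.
pos_x_1 = 10
pos_y_1 = 11.5
pos_z_1 = 8
height_1 = 6
pos_x_2 = 11.5
width_2 = 3.5
depth_2 = 3.5
height_2 = 4.5
pos_y_3 = 2
pos_z_3 = 4.5
width_3 = 2.5
depth_3 = 4.5
height_3 = 6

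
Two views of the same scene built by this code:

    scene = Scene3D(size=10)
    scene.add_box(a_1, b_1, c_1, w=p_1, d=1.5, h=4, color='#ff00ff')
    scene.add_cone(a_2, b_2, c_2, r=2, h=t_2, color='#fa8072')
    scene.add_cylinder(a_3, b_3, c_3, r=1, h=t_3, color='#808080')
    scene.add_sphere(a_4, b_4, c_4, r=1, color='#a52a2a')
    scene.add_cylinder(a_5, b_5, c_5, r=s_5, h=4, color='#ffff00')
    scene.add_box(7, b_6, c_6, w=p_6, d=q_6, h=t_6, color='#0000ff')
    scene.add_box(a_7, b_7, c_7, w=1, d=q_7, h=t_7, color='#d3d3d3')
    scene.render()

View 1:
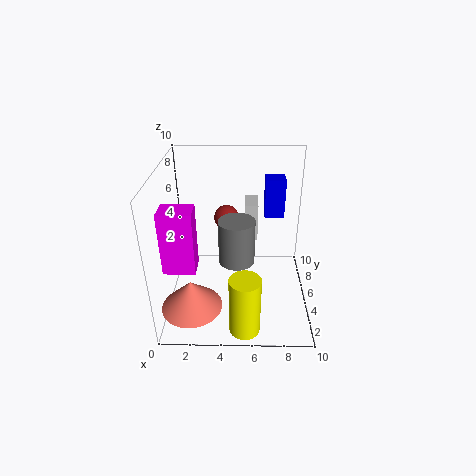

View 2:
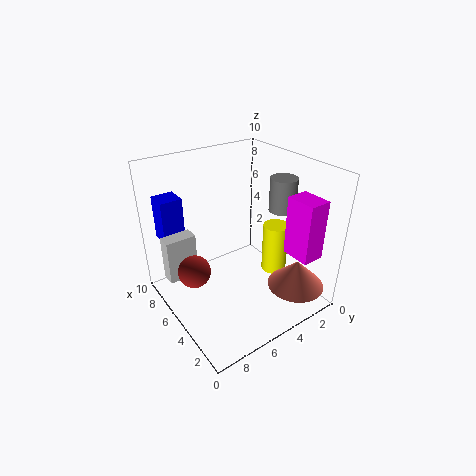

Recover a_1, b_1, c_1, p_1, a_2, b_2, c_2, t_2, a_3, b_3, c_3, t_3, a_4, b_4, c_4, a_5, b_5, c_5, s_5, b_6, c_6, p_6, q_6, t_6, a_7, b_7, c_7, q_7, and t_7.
a_1 = 0.5
b_1 = 1.5
c_1 = 4.5
p_1 = 2
a_2 = 2
b_2 = 2
c_2 = 1.5
t_2 = 2
a_3 = 5
b_3 = 1
c_3 = 6
t_3 = 2.5
a_4 = 4
b_4 = 9
c_4 = 4.5
a_5 = 5.5
b_5 = 1
c_5 = 0.5
s_5 = 1
b_6 = 8
c_6 = 5
p_6 = 1.5
q_6 = 1.5
t_6 = 3
a_7 = 5.5
b_7 = 8
c_7 = 3
q_7 = 2
t_7 = 3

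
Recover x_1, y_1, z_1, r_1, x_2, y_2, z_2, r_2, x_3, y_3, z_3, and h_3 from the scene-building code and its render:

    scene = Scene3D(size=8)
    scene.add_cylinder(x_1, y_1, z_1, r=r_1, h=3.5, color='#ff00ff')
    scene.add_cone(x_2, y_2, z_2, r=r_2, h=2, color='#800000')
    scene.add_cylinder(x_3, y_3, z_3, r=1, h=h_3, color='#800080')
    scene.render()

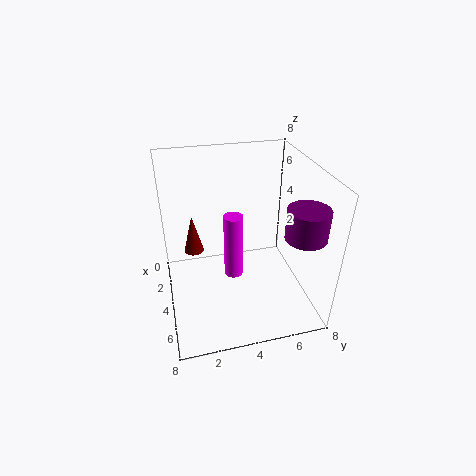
x_1 = 5, y_1 = 3.5, z_1 = 2.5, r_1 = 0.5, x_2 = 4.5, y_2 = 1.5, z_2 = 4, r_2 = 0.5, x_3 = 7, y_3 = 6.5, z_3 = 5.5, h_3 = 1.5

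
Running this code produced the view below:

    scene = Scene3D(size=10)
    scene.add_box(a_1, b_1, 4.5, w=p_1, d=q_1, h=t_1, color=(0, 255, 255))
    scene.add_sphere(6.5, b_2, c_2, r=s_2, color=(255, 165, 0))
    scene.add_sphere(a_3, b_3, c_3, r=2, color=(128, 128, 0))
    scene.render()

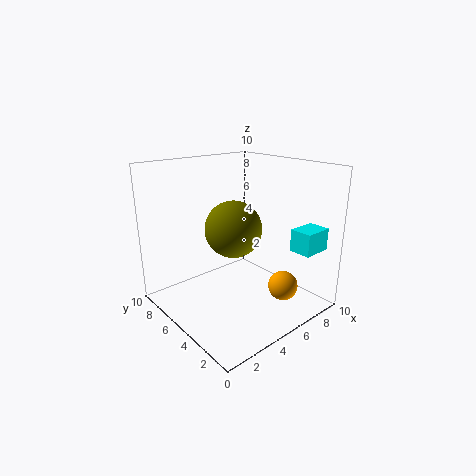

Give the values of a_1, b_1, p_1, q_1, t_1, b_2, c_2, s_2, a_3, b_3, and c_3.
a_1 = 7; b_1 = 0.5; p_1 = 2; q_1 = 1.5; t_1 = 1.5; b_2 = 2; c_2 = 2; s_2 = 1; a_3 = 5; b_3 = 5.5; c_3 = 5.5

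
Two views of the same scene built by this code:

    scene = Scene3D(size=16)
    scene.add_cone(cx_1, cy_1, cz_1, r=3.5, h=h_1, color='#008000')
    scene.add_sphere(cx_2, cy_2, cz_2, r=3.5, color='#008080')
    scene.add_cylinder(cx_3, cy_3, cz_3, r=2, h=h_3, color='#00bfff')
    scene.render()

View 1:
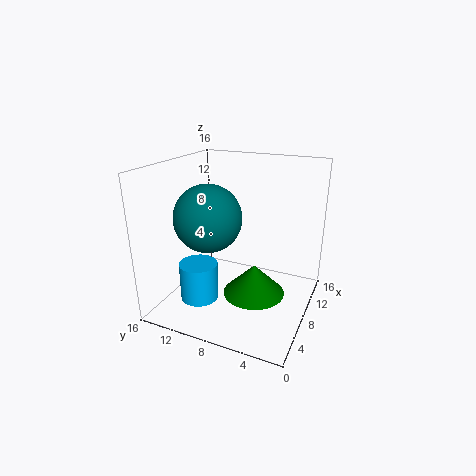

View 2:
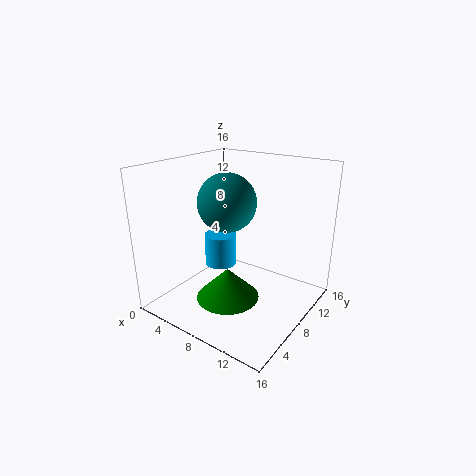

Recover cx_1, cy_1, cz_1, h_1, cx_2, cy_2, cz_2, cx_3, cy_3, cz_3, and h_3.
cx_1 = 8; cy_1 = 6; cz_1 = 1.5; h_1 = 3.5; cx_2 = 5; cy_2 = 10; cz_2 = 11; cx_3 = 3.5; cy_3 = 10.5; cz_3 = 2.5; h_3 = 4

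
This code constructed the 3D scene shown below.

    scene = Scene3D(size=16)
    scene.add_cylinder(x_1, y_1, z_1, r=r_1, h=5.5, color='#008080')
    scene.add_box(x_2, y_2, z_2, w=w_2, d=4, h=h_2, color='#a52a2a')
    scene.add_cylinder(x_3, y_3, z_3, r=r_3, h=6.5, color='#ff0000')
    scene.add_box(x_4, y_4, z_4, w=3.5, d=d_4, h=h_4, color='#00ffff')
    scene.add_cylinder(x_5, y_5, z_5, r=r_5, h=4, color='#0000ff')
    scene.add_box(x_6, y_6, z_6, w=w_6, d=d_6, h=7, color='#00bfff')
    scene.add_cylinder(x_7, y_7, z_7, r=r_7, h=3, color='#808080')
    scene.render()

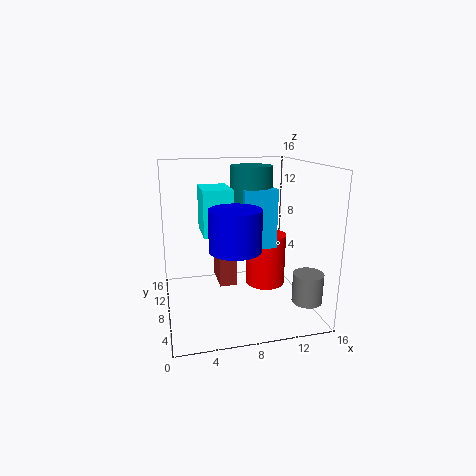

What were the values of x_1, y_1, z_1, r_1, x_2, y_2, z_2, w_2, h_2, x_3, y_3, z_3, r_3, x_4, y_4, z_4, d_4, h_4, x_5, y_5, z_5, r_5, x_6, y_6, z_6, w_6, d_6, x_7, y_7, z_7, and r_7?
x_1 = 10.5
y_1 = 11.5
z_1 = 10
r_1 = 2.5
x_2 = 6
y_2 = 8.5
z_2 = 2
w_2 = 2
h_2 = 6
x_3 = 12.5
y_3 = 11.5
z_3 = 0.5
r_3 = 2.5
x_4 = 4.5
y_4 = 10
z_4 = 7.5
d_4 = 5
h_4 = 5.5
x_5 = 6.5
y_5 = 3
z_5 = 8.5
r_5 = 2.5
x_6 = 9
y_6 = 9
z_6 = 6
w_6 = 4
d_6 = 4.5
x_7 = 13.5
y_7 = 1.5
z_7 = 3
r_7 = 1.5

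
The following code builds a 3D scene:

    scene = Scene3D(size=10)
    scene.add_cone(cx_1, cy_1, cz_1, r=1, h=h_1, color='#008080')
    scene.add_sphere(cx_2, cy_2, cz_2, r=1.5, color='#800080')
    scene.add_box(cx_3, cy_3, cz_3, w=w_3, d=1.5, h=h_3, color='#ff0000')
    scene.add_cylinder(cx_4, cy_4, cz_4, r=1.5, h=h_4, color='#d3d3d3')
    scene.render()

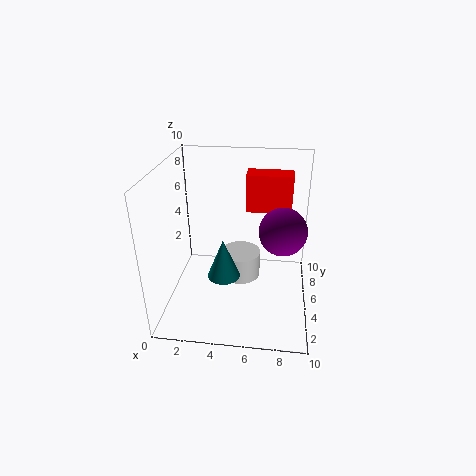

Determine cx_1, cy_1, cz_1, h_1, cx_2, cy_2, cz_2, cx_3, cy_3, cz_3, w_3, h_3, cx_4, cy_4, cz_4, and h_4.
cx_1 = 4.5
cy_1 = 2
cz_1 = 4
h_1 = 2.5
cx_2 = 8
cy_2 = 3.5
cz_2 = 6.5
cx_3 = 5.5
cy_3 = 5
cz_3 = 7
w_3 = 3
h_3 = 2.5
cx_4 = 5
cy_4 = 6.5
cz_4 = 1
h_4 = 2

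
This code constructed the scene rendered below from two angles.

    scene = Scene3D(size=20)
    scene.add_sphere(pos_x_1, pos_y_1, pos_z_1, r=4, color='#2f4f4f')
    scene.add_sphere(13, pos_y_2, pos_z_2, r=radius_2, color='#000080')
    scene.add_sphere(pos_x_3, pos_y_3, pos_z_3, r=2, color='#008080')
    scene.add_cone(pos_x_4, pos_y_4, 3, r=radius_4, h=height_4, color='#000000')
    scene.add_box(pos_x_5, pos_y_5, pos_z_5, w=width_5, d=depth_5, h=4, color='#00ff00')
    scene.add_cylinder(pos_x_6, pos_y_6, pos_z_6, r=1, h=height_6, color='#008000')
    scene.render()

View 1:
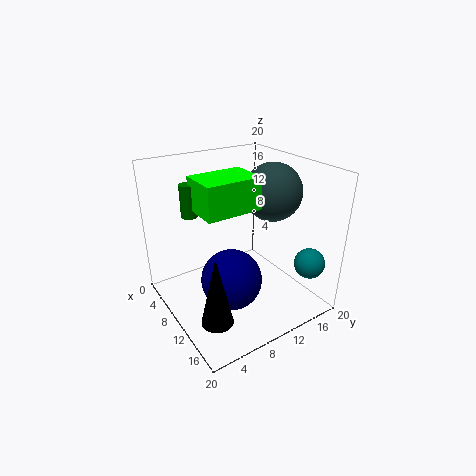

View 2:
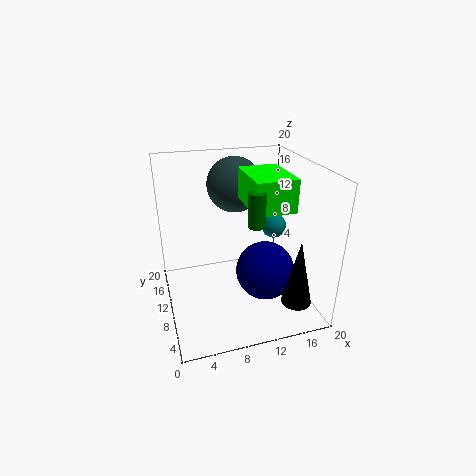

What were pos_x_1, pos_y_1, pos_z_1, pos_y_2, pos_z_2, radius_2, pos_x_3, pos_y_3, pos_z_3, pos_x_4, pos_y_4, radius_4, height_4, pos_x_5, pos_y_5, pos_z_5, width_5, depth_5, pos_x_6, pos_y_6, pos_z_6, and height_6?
pos_x_1 = 11
pos_y_1 = 15
pos_z_1 = 16
pos_y_2 = 7
pos_z_2 = 6
radius_2 = 4
pos_x_3 = 18
pos_y_3 = 16
pos_z_3 = 8
pos_x_4 = 16
pos_y_4 = 3
radius_4 = 2
height_4 = 9
pos_x_5 = 10
pos_y_5 = 3
pos_z_5 = 16
width_5 = 5
depth_5 = 7
pos_x_6 = 10
pos_y_6 = 3
pos_z_6 = 15
height_6 = 4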